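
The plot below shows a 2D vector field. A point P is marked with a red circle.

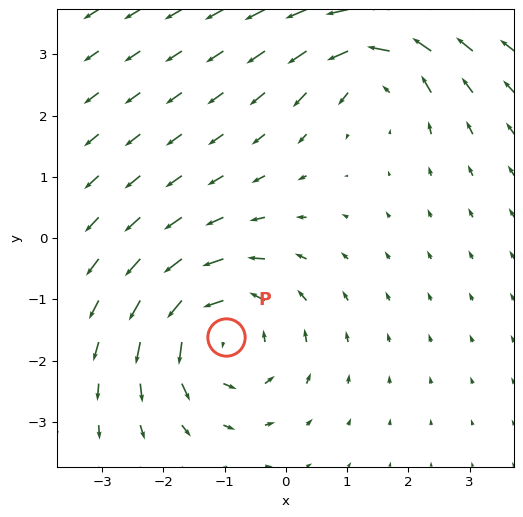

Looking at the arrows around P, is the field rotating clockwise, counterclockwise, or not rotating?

counterclockwise

Near P at (-1.0, -1.6) the arrows circulate counterclockwise. The curl (z-component) there is about +4; positive curl means counterclockwise rotation.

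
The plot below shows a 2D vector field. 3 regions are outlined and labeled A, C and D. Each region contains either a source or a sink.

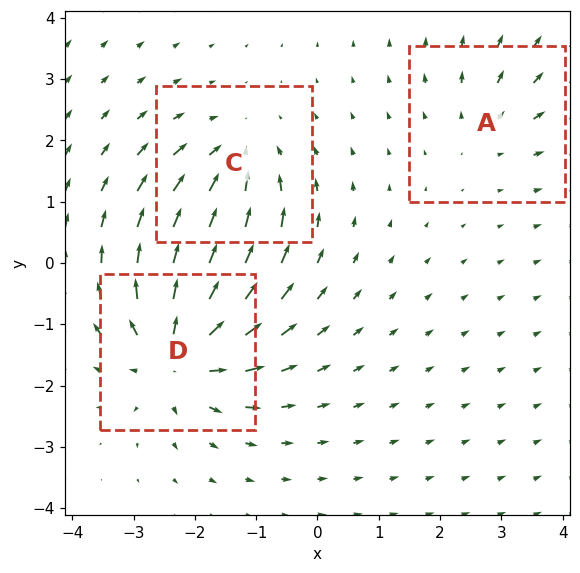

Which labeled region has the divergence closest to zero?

A

Divergence at each region's feature centre — A: about +2, C: about -4, D: about +6. Region A is closest to zero.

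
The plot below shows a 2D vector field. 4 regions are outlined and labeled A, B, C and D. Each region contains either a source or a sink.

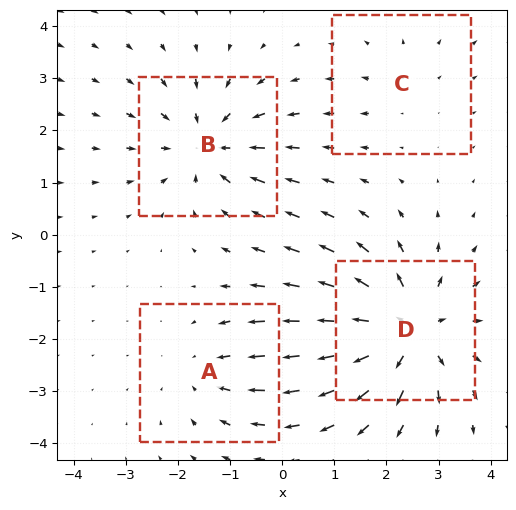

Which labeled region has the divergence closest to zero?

C

Divergence at each region's feature centre — A: about -3, B: about -5, C: about +2, D: about +6. Region C is closest to zero.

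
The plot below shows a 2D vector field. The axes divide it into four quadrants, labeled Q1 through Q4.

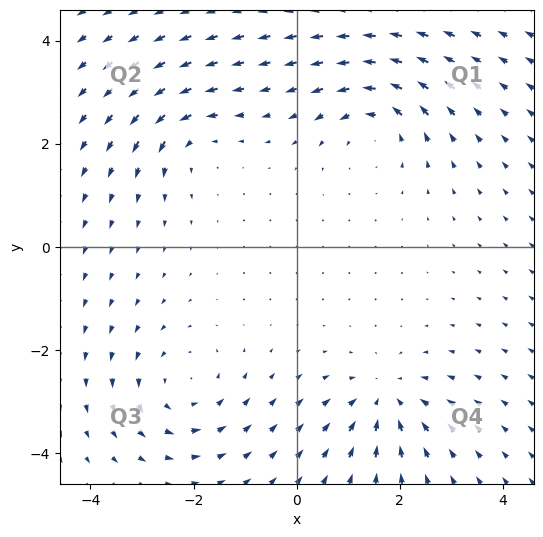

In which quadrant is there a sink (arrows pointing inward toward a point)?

The sink sits at approximately (1.7, -3.0), which lies in quadrant Q4. The divergence there is about -5, negative as expected for a sink.

Q4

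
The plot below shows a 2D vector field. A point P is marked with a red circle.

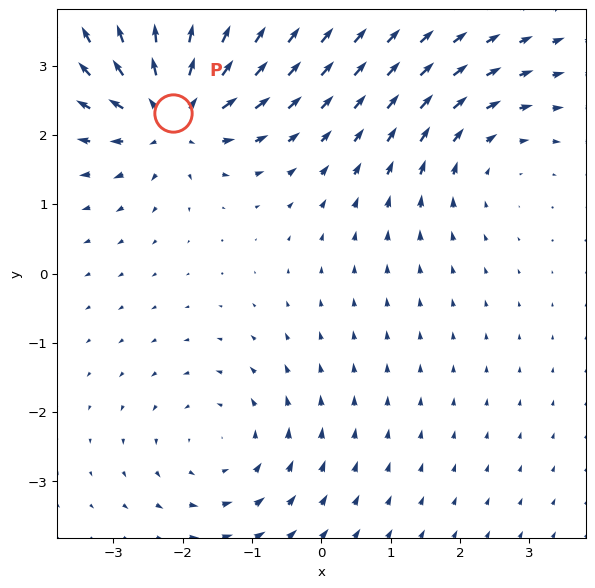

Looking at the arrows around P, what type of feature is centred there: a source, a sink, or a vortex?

source

At P (-2.1, 2.3) the arrows spread outward. Divergence about +5, curl ≈0 — positive divergence with near-zero curl is a source.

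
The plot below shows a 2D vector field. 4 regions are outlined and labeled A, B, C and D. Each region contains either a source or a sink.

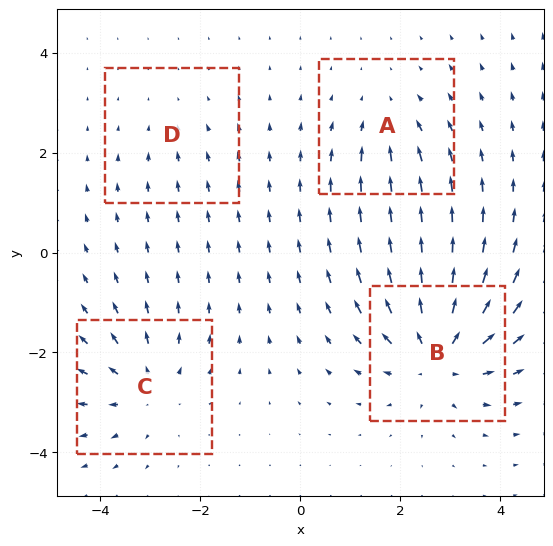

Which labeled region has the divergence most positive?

B

Divergence at each region's feature centre — A: about -3, B: about +7, C: about +5, D: about -2. Region B is most positive.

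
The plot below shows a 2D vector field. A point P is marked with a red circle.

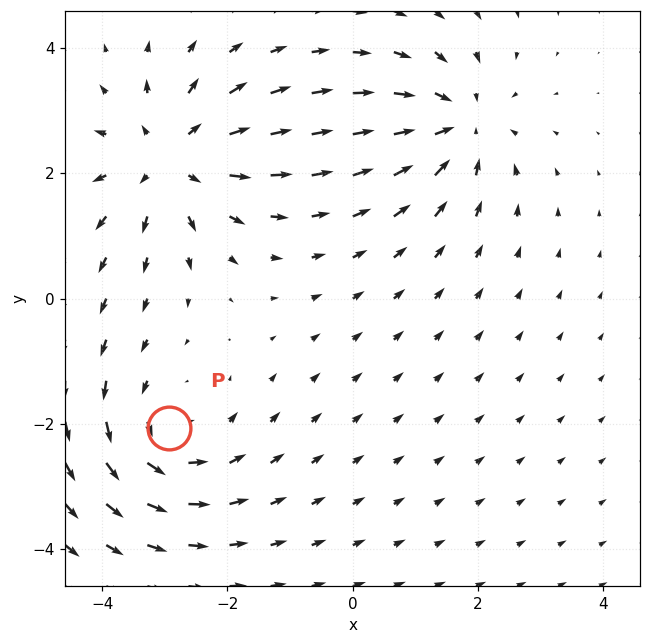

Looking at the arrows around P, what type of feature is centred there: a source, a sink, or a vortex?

vortex

At P (-2.9, -2.1) the arrows circulate counterclockwise. Divergence ≈0, curl about +3 — near-zero divergence with nonzero curl is a vortex.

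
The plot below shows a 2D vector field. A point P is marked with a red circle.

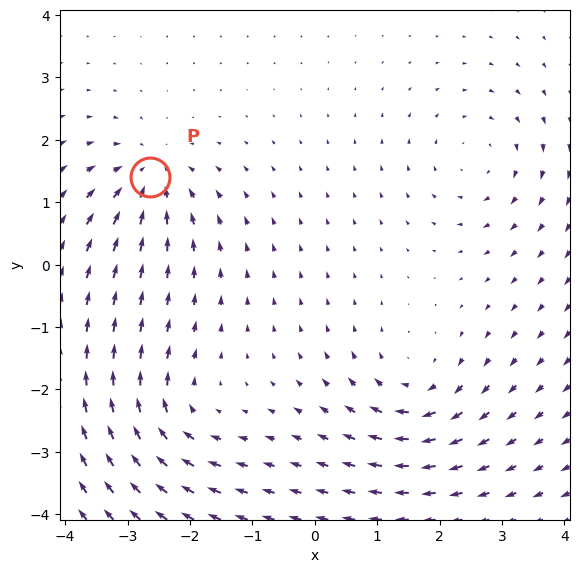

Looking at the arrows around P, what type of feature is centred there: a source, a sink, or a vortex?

sink

At P (-2.6, 1.4) the arrows converge inward. Divergence about -5, curl ≈0 — negative divergence with near-zero curl is a sink.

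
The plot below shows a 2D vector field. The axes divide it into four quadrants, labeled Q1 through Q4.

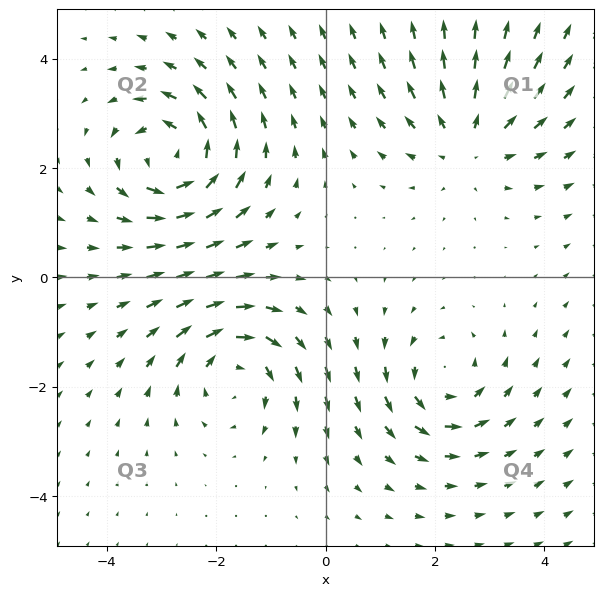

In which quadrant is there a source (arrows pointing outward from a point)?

Q1

The source sits at approximately (2.6, 2.5), which lies in quadrant Q1. The divergence there is about +4, positive as expected for a source.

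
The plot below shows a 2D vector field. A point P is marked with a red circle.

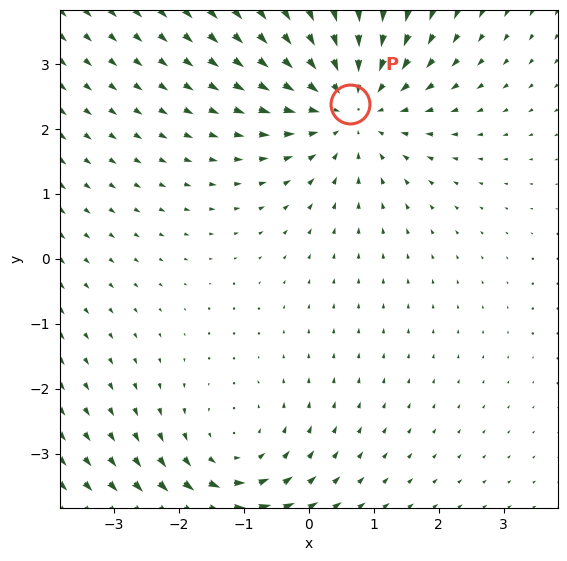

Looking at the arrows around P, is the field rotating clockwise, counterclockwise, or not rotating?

Near P at (0.6, 2.4) the arrows show no circulation. The curl there is ≈0.

not rotating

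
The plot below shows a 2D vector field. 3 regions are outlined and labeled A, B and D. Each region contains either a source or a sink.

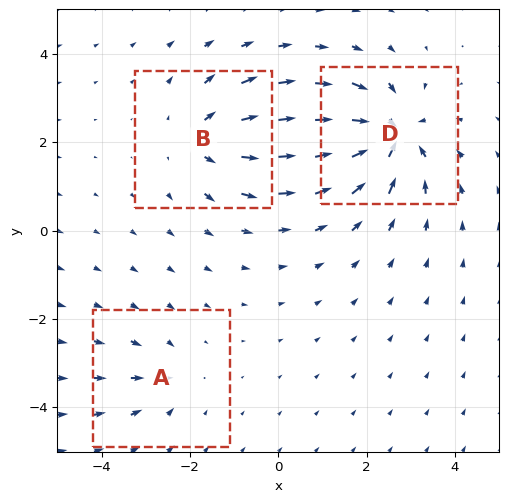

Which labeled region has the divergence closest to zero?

A

Divergence at each region's feature centre — A: about -2, B: about +4, D: about -6. Region A is closest to zero.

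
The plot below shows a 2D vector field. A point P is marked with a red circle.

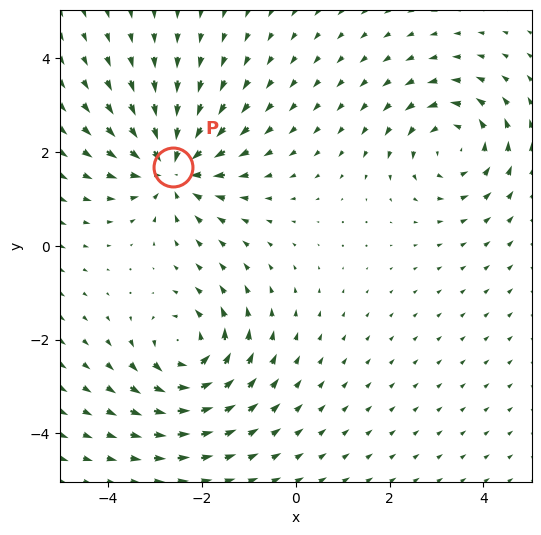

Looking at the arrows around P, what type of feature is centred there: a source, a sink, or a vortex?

sink

At P (-2.6, 1.7) the arrows converge inward. Divergence about -5, curl ≈0 — negative divergence with near-zero curl is a sink.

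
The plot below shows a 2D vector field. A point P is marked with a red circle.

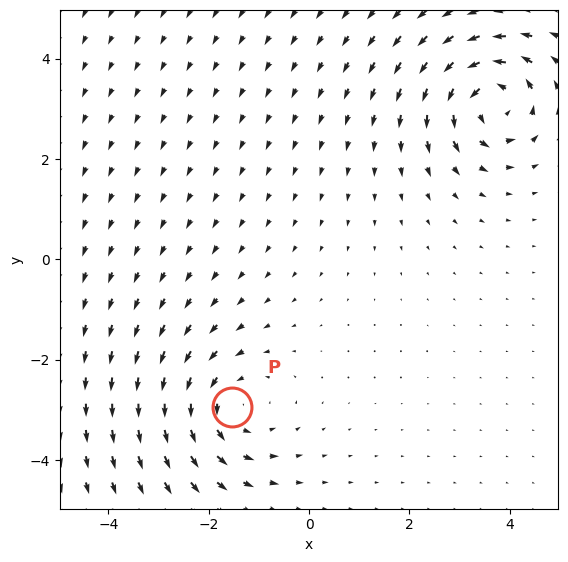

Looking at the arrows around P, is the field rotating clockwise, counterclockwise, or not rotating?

counterclockwise

Near P at (-1.5, -3.0) the arrows circulate counterclockwise. The curl (z-component) there is about +2; positive curl means counterclockwise rotation.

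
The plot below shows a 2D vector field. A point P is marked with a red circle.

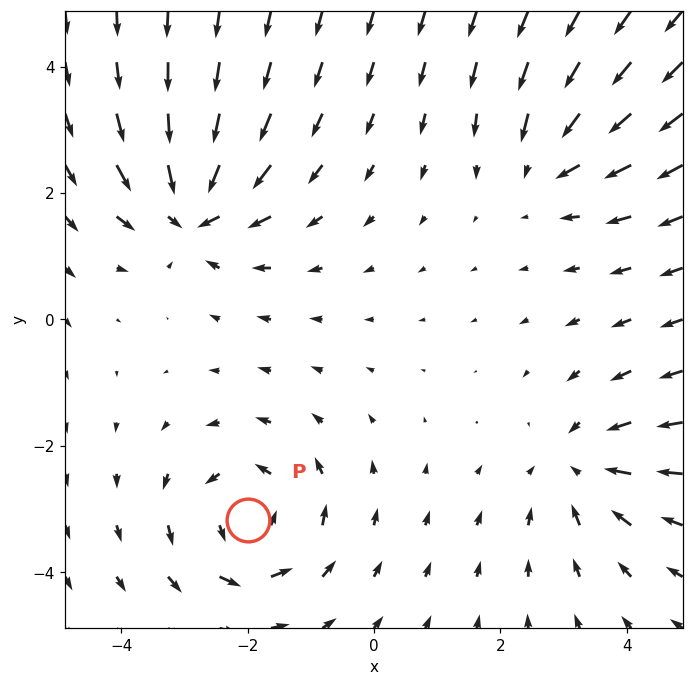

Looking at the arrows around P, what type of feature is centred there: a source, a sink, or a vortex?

vortex

At P (-2.0, -3.2) the arrows circulate counterclockwise. Divergence ≈0, curl about +4 — near-zero divergence with nonzero curl is a vortex.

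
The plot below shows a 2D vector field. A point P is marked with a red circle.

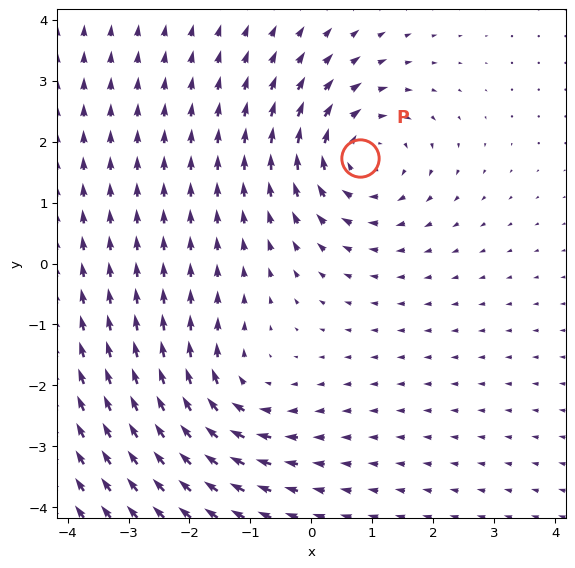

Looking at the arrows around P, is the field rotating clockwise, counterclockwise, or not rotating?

Near P at (0.8, 1.7) the arrows circulate clockwise. The curl (z-component) there is about -4; negative curl means clockwise rotation.

clockwise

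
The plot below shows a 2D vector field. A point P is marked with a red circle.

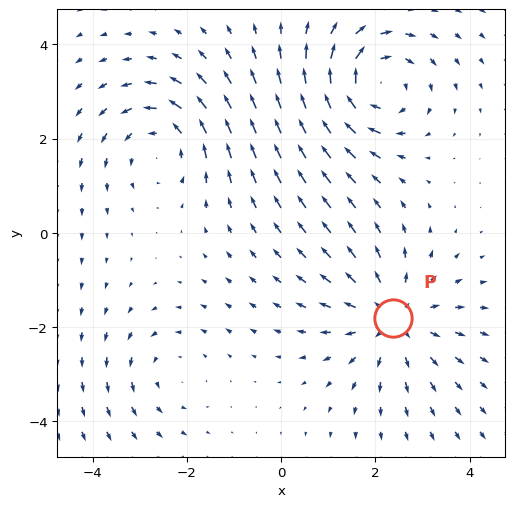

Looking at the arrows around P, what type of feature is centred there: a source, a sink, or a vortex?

At P (2.4, -1.8) the arrows spread outward. Divergence about +4, curl ≈0 — positive divergence with near-zero curl is a source.

source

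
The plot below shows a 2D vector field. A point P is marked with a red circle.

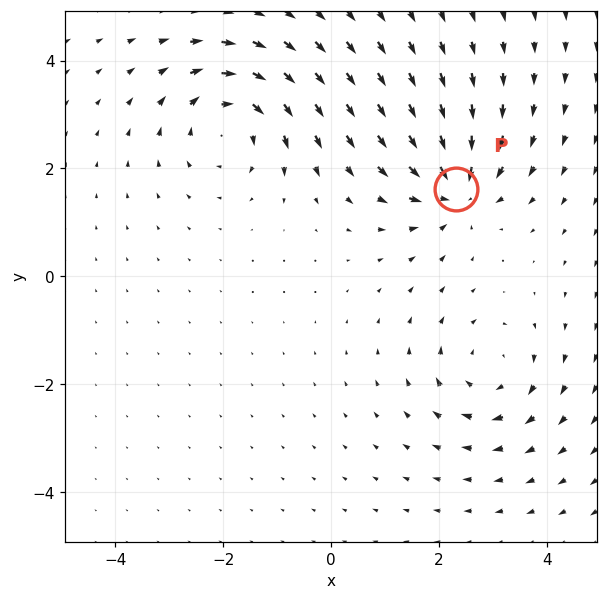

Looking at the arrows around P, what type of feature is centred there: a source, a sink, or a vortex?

At P (2.3, 1.6) the arrows converge inward. Divergence about -5, curl ≈0 — negative divergence with near-zero curl is a sink.

sink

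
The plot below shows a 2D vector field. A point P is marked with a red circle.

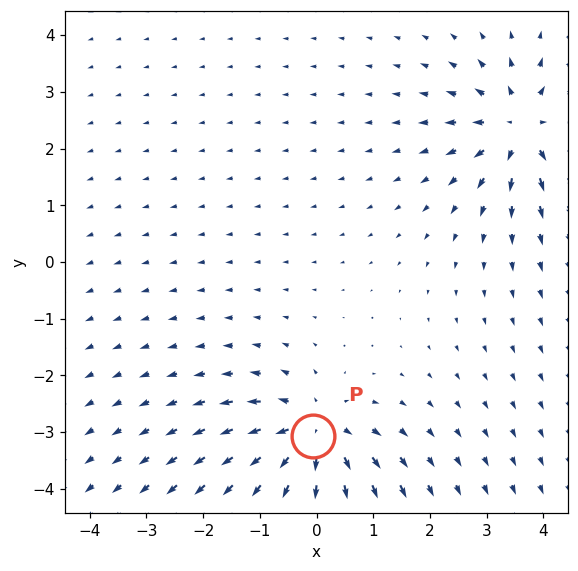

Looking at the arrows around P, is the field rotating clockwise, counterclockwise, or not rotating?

Near P at (-0.1, -3.1) the arrows show no circulation. The curl there is ≈0.

not rotating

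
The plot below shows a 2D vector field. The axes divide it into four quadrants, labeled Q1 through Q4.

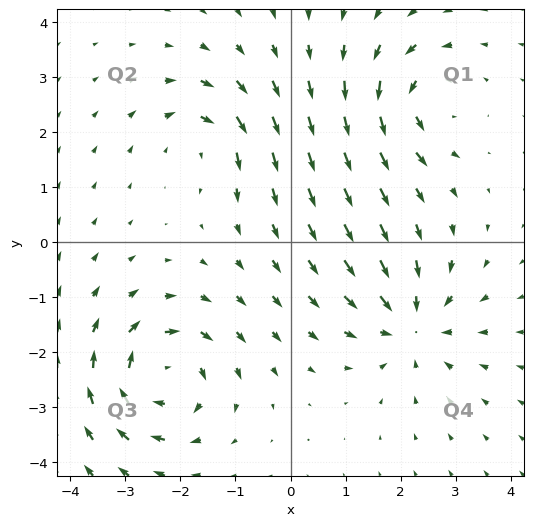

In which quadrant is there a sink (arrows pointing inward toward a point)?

Q4

The sink sits at approximately (2.2, -1.5), which lies in quadrant Q4. The divergence there is about -4, negative as expected for a sink.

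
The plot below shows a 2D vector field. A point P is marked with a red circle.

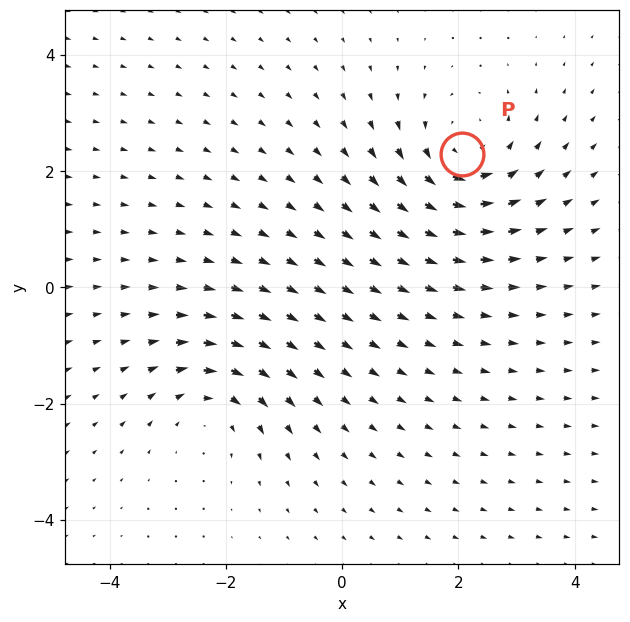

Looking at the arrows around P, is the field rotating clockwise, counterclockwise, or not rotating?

Near P at (2.1, 2.3) the arrows circulate counterclockwise. The curl (z-component) there is about +4; positive curl means counterclockwise rotation.

counterclockwise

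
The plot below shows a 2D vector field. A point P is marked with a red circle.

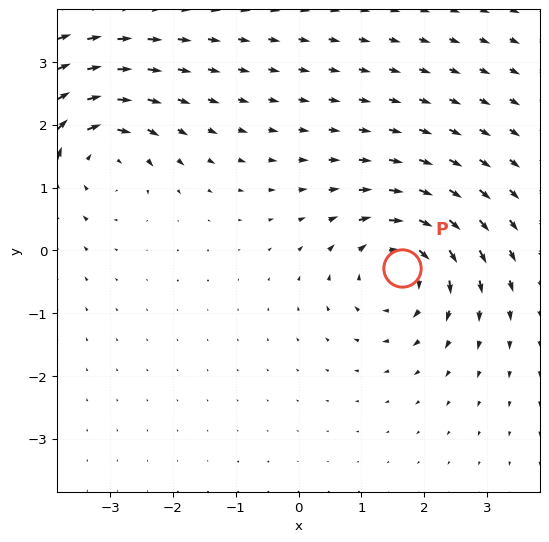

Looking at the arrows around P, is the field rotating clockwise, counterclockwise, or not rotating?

clockwise

Near P at (1.6, -0.3) the arrows circulate clockwise. The curl (z-component) there is about -4; negative curl means clockwise rotation.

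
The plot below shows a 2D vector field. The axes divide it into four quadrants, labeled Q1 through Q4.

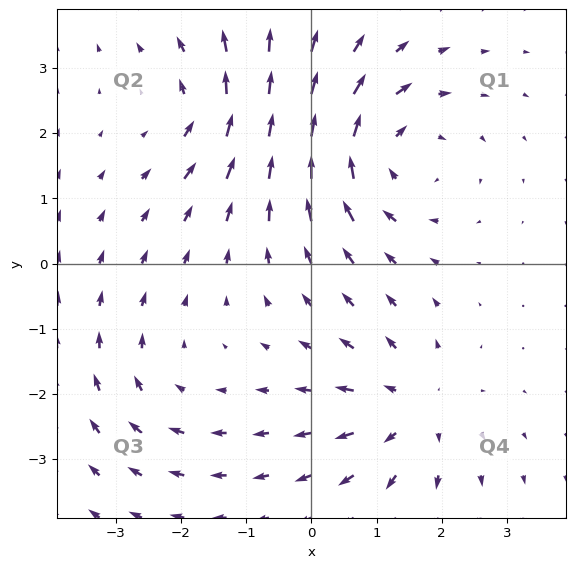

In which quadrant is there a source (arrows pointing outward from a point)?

Q4

The source sits at approximately (1.5, -2.2), which lies in quadrant Q4. The divergence there is about +4, positive as expected for a source.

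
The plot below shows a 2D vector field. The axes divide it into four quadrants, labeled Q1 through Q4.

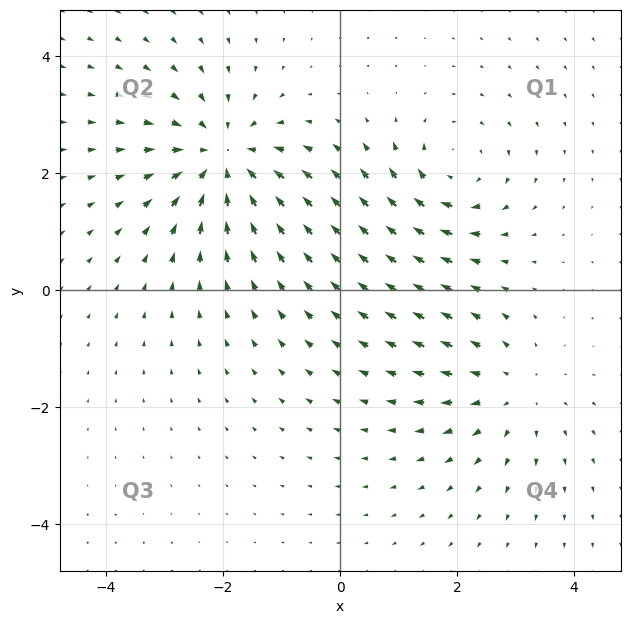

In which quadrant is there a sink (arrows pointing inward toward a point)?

Q2

The sink sits at approximately (-2.0, 2.2), which lies in quadrant Q2. The divergence there is about -4, negative as expected for a sink.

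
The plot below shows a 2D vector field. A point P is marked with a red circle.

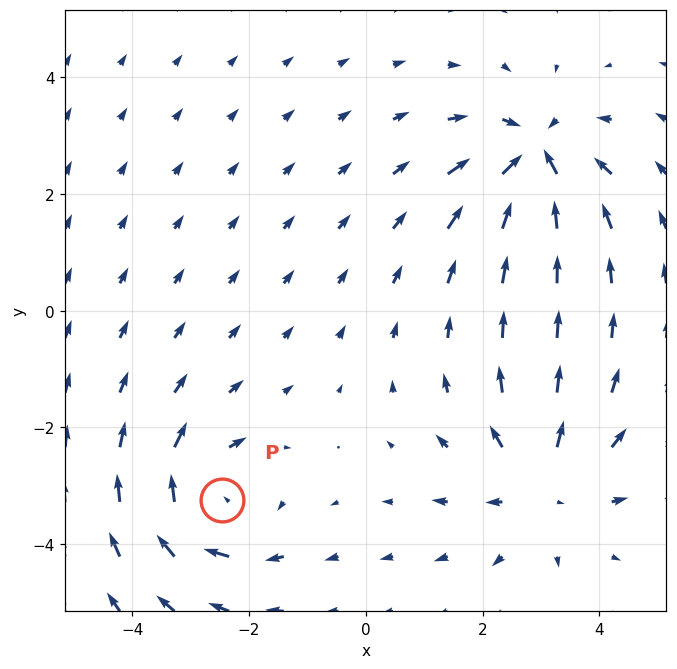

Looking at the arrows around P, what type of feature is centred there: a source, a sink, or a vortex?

At P (-2.5, -3.2) the arrows circulate clockwise. Divergence ≈0, curl about -4 — near-zero divergence with nonzero curl is a vortex.

vortex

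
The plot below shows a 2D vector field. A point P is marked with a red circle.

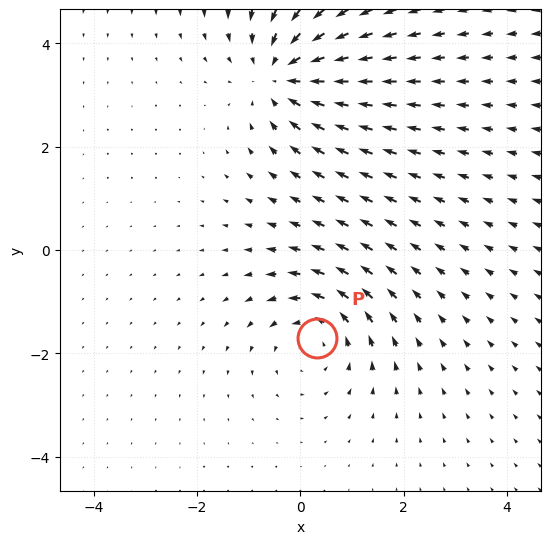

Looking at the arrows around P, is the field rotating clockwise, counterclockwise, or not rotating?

counterclockwise

Near P at (0.3, -1.7) the arrows circulate counterclockwise. The curl (z-component) there is about +4; positive curl means counterclockwise rotation.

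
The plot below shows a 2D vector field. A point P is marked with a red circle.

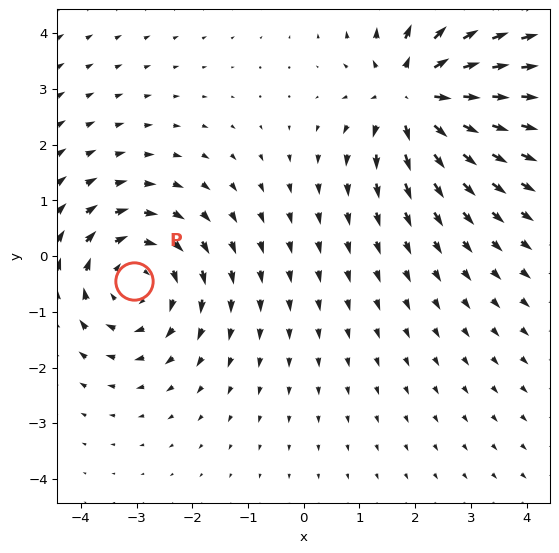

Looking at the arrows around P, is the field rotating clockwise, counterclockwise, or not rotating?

clockwise

Near P at (-3.0, -0.4) the arrows circulate clockwise. The curl (z-component) there is about -4; negative curl means clockwise rotation.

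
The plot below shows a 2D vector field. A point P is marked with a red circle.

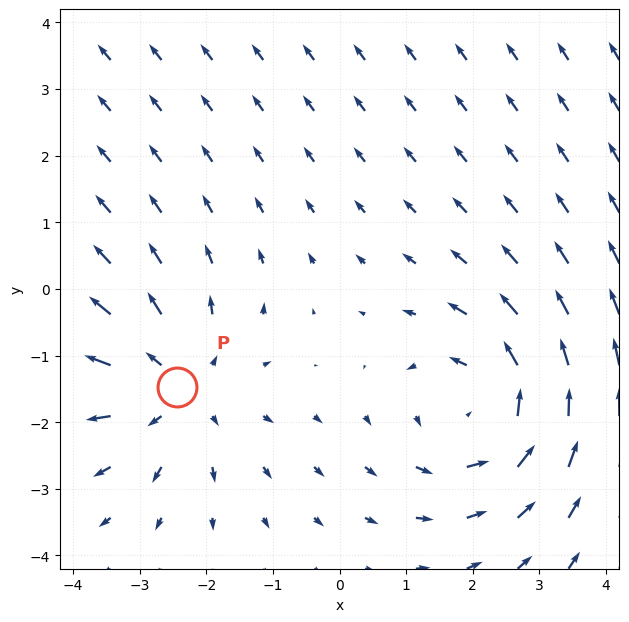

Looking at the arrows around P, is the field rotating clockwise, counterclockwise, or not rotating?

Near P at (-2.4, -1.5) the arrows show no circulation. The curl there is ≈0.

not rotating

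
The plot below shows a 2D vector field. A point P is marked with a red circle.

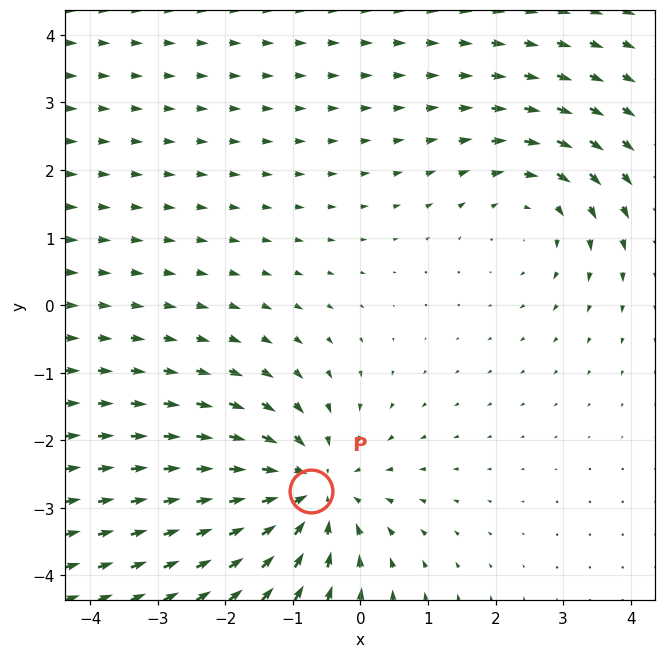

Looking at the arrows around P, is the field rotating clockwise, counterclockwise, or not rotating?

not rotating

Near P at (-0.7, -2.8) the arrows show no circulation. The curl there is ≈0.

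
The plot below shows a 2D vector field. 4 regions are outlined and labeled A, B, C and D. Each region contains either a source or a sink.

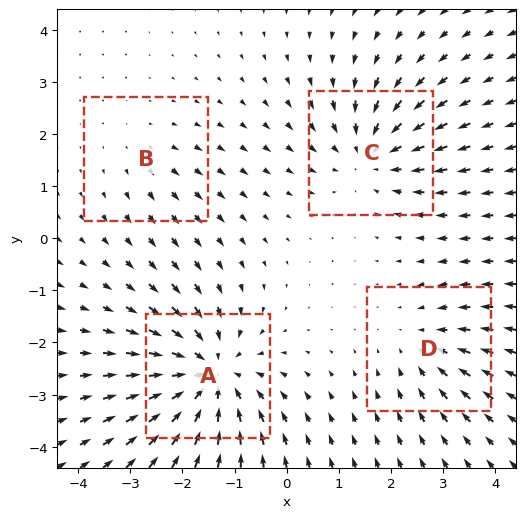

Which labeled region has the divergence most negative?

Divergence at each region's feature centre — A: about -7, B: about +2, C: about -5, D: about -3. Region A is most negative.

A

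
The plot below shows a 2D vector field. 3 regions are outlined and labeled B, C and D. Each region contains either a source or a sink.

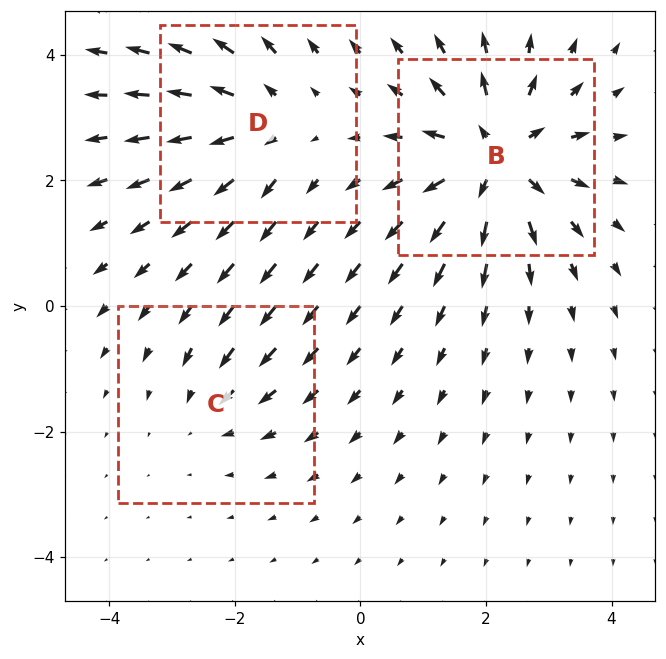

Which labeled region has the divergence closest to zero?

Divergence at each region's feature centre — B: about +5, C: about -2, D: about +3. Region C is closest to zero.

C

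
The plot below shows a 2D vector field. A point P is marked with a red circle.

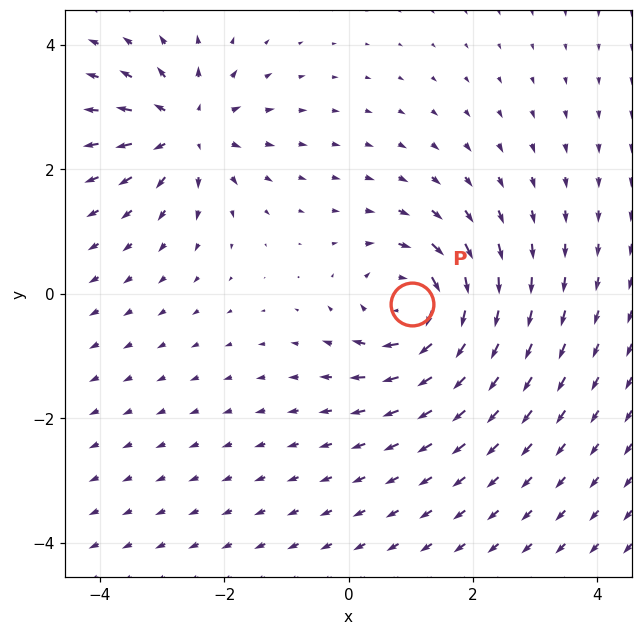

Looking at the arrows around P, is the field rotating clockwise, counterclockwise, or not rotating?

Near P at (1.0, -0.2) the arrows circulate clockwise. The curl (z-component) there is about -4; negative curl means clockwise rotation.

clockwise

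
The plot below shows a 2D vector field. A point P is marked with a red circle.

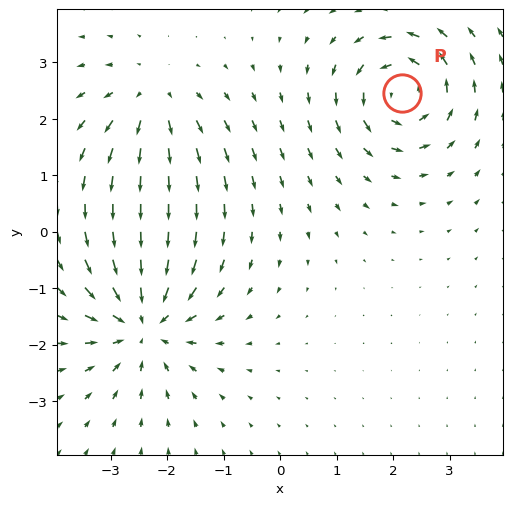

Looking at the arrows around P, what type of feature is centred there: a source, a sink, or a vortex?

vortex

At P (2.2, 2.5) the arrows circulate counterclockwise. Divergence ≈0, curl about +5 — near-zero divergence with nonzero curl is a vortex.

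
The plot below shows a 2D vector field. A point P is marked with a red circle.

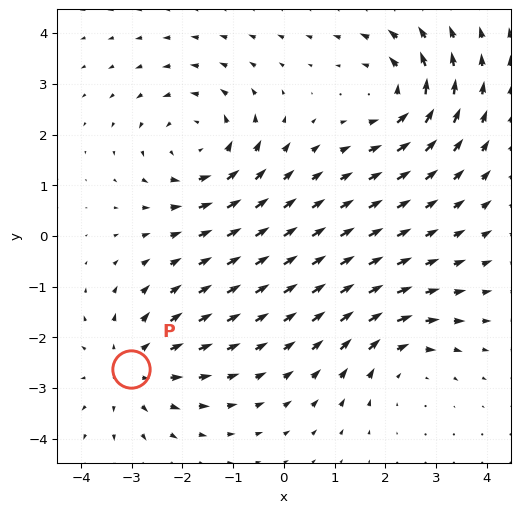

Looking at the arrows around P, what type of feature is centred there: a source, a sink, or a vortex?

source

At P (-3.0, -2.6) the arrows spread outward. Divergence about +4, curl ≈0 — positive divergence with near-zero curl is a source.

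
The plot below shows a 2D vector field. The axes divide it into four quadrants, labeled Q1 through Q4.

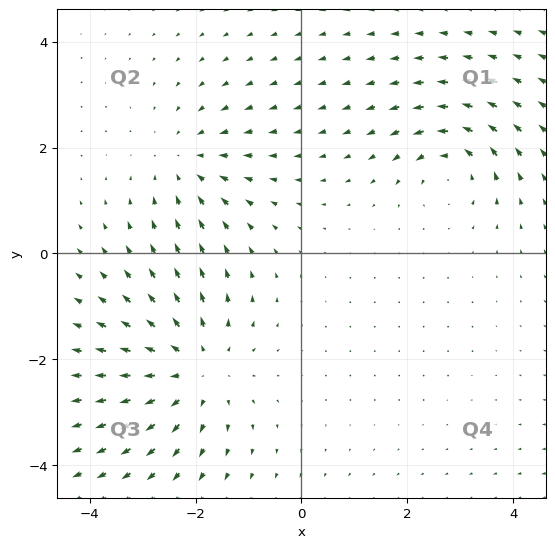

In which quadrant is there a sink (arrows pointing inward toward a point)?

The sink sits at approximately (-2.2, 1.7), which lies in quadrant Q2. The divergence there is about -2, negative as expected for a sink.

Q2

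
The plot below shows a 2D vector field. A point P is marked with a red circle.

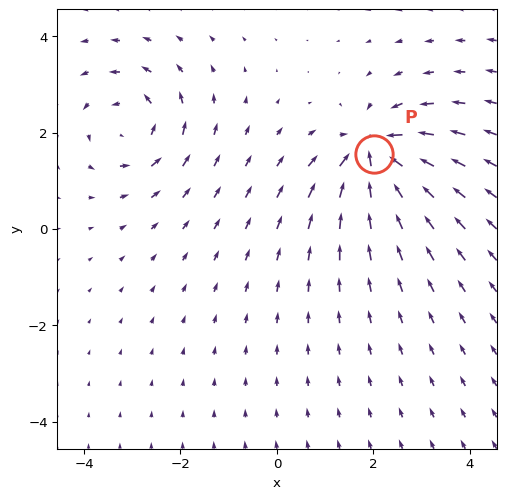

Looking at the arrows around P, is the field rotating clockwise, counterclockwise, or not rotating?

not rotating

Near P at (2.0, 1.6) the arrows show no circulation. The curl there is ≈0.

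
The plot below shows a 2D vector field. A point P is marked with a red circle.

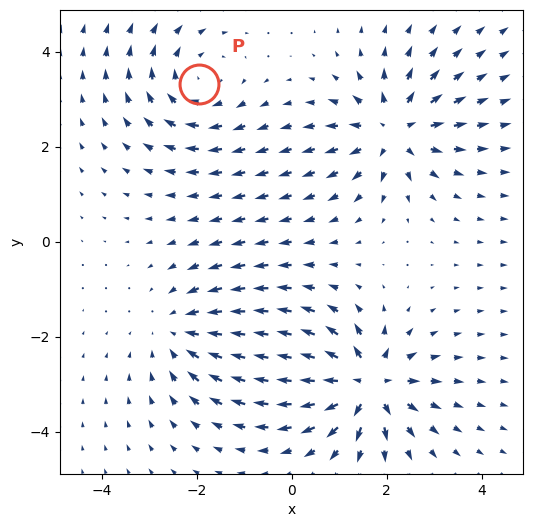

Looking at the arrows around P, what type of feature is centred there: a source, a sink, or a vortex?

At P (-2.0, 3.3) the arrows circulate clockwise. Divergence ≈0, curl about -3 — near-zero divergence with nonzero curl is a vortex.

vortex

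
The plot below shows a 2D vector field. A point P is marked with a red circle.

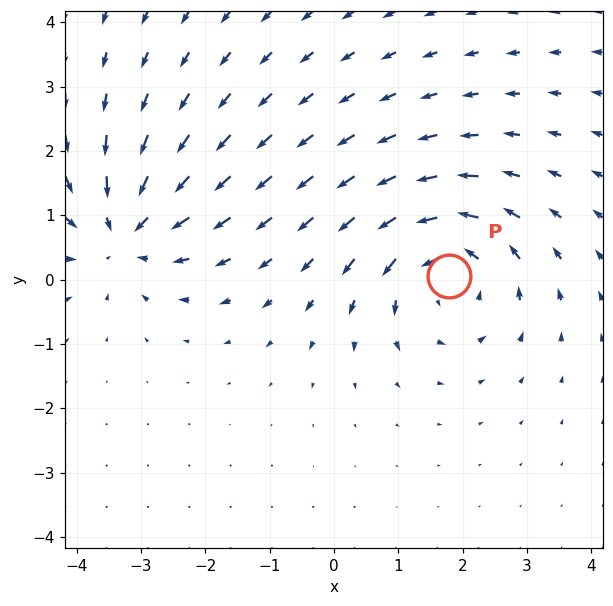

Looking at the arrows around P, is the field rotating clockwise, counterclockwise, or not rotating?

counterclockwise

Near P at (1.8, 0.1) the arrows circulate counterclockwise. The curl (z-component) there is about +5; positive curl means counterclockwise rotation.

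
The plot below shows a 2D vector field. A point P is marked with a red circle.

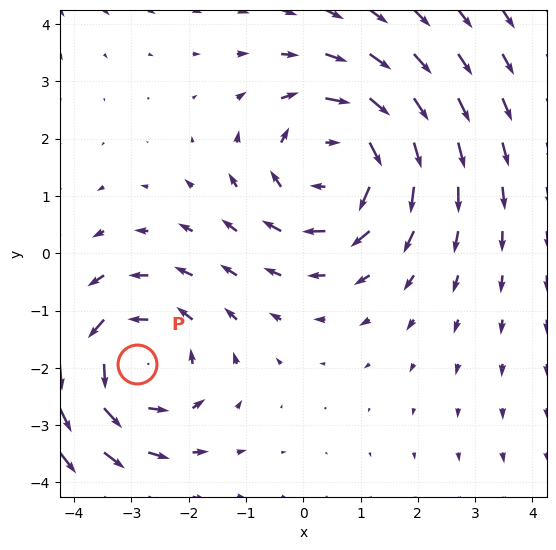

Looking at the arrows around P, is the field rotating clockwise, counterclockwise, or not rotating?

Near P at (-2.9, -1.9) the arrows circulate counterclockwise. The curl (z-component) there is about +3; positive curl means counterclockwise rotation.

counterclockwise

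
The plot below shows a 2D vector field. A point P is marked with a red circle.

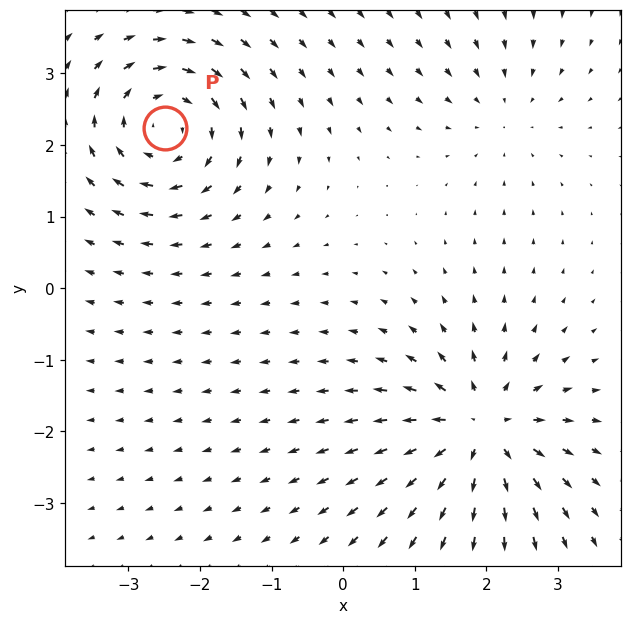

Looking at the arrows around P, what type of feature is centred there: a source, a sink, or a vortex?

At P (-2.5, 2.2) the arrows circulate clockwise. Divergence ≈0, curl about -5 — near-zero divergence with nonzero curl is a vortex.

vortex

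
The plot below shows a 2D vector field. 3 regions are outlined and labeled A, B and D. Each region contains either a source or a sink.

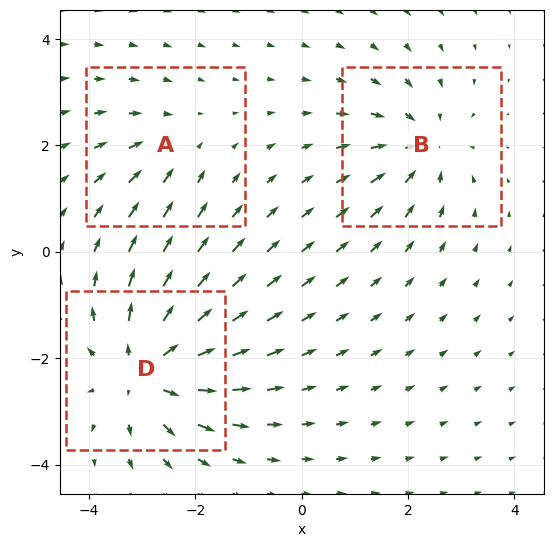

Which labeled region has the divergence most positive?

Divergence at each region's feature centre — A: about -2, B: about -3, D: about +5. Region D is most positive.

D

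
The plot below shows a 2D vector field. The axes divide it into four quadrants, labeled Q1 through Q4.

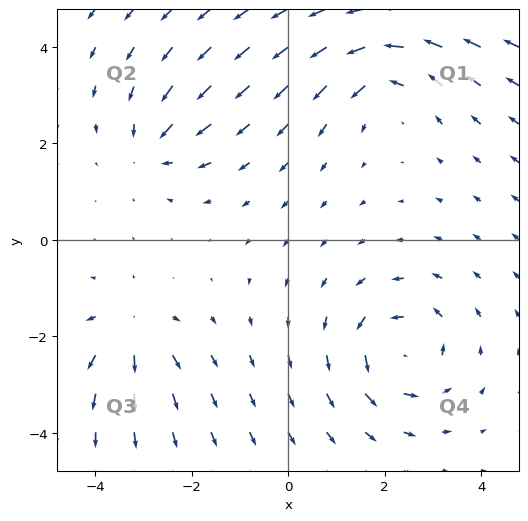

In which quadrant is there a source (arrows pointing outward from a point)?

The source sits at approximately (-3.2, -1.9), which lies in quadrant Q3. The divergence there is about +3, positive as expected for a source.

Q3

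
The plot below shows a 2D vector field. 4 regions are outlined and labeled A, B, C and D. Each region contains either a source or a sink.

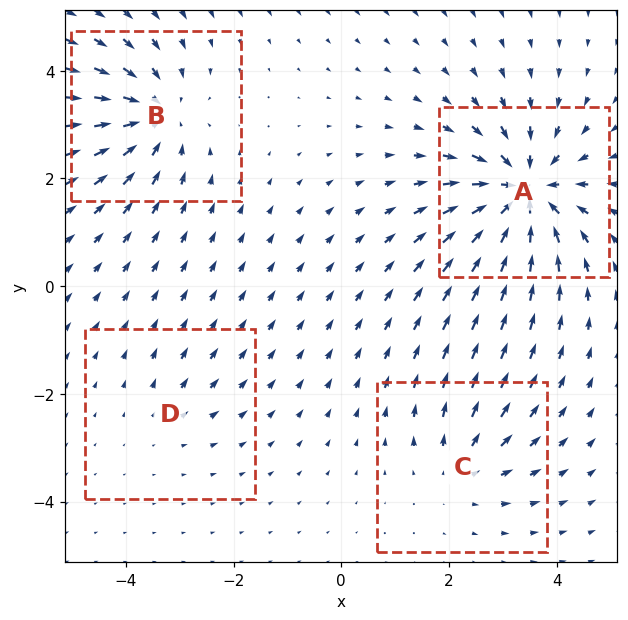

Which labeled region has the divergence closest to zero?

Divergence at each region's feature centre — A: about -8, B: about -5, C: about +3, D: about +2. Region D is closest to zero.

D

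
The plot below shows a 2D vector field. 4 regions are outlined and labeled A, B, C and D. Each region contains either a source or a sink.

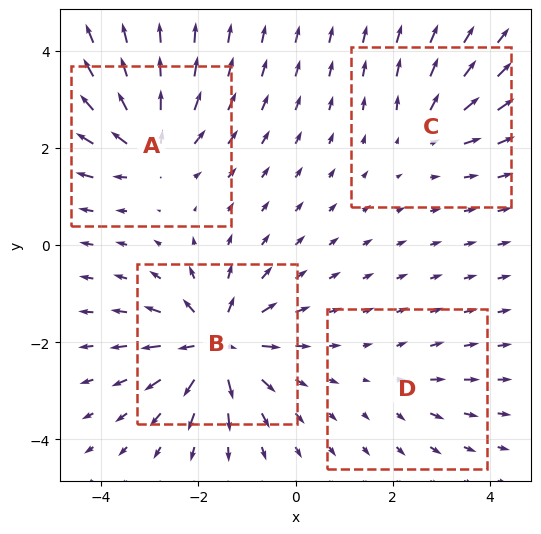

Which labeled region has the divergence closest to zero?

Divergence at each region's feature centre — A: about +6, B: about +8, C: about +4, D: about +2. Region D is closest to zero.

D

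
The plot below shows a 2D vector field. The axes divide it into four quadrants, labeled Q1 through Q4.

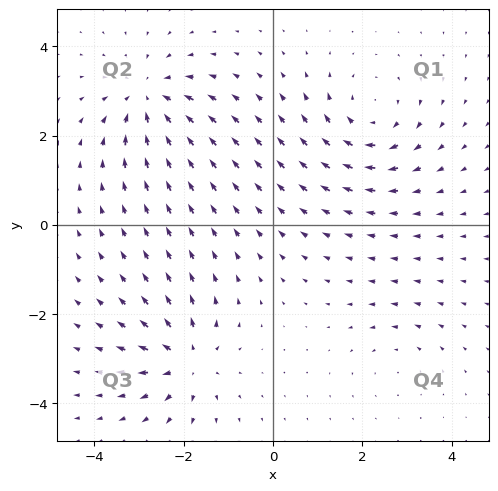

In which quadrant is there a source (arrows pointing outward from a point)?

The source sits at approximately (-1.9, -3.0), which lies in quadrant Q3. The divergence there is about +6, positive as expected for a source.

Q3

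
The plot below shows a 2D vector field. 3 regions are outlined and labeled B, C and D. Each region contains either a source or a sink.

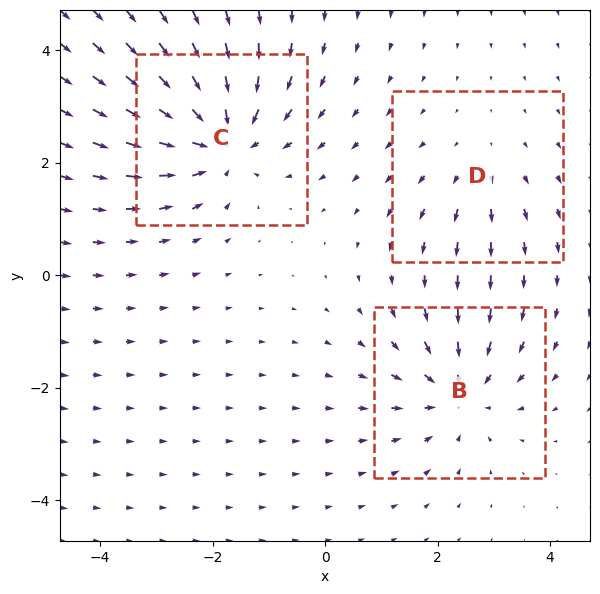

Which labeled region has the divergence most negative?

C

Divergence at each region's feature centre — B: about -4, C: about -5, D: about +2. Region C is most negative.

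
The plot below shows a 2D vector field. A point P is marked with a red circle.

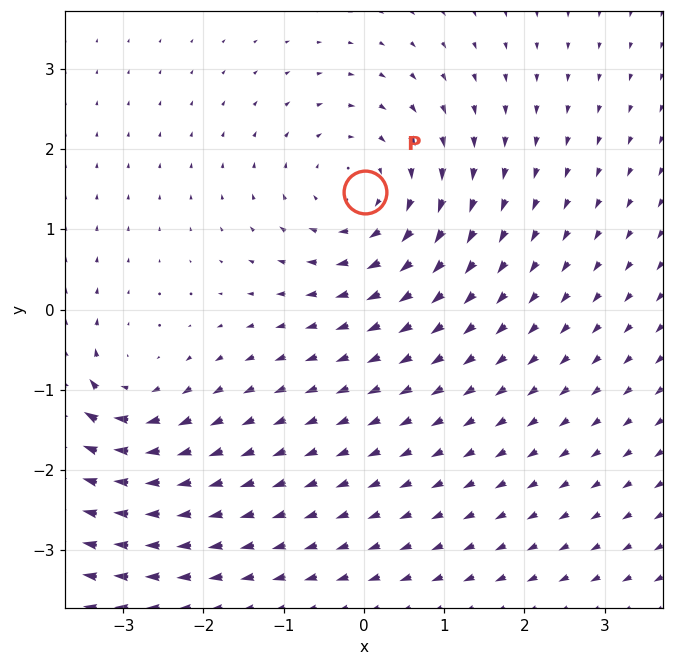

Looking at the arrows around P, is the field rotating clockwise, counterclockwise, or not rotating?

clockwise

Near P at (0.0, 1.5) the arrows circulate clockwise. The curl (z-component) there is about -4; negative curl means clockwise rotation.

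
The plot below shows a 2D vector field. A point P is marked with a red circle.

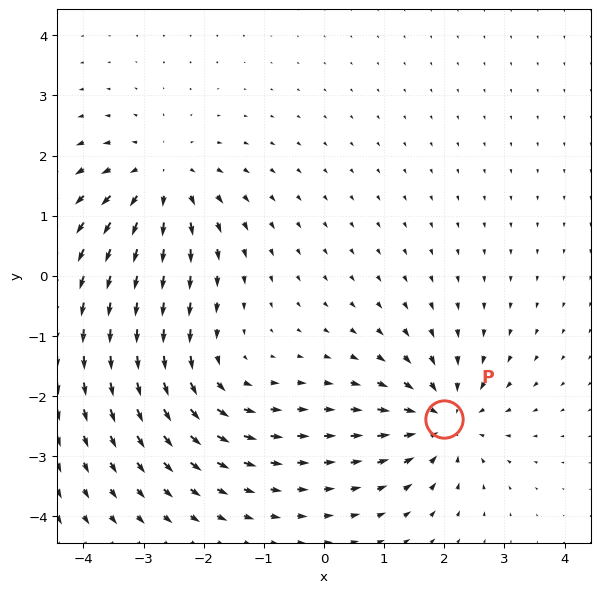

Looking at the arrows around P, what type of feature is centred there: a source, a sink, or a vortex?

At P (2.0, -2.4) the arrows converge inward. Divergence about -6, curl ≈0 — negative divergence with near-zero curl is a sink.

sink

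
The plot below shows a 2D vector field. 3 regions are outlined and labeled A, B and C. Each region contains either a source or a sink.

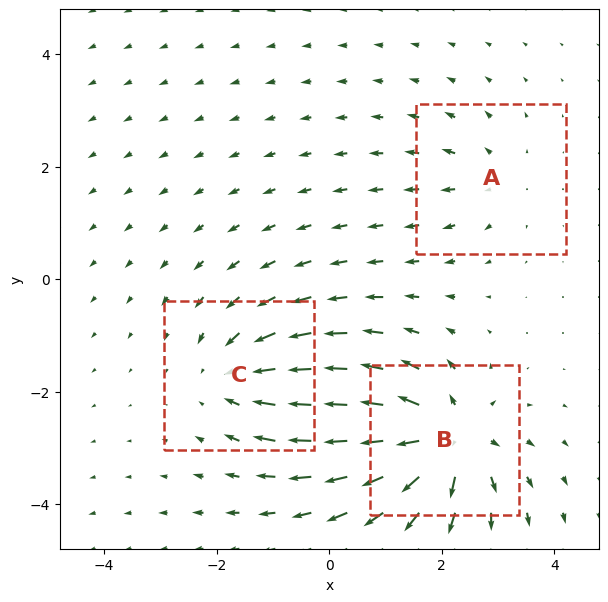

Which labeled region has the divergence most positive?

Divergence at each region's feature centre — A: about +2, B: about +5, C: about -3. Region B is most positive.

B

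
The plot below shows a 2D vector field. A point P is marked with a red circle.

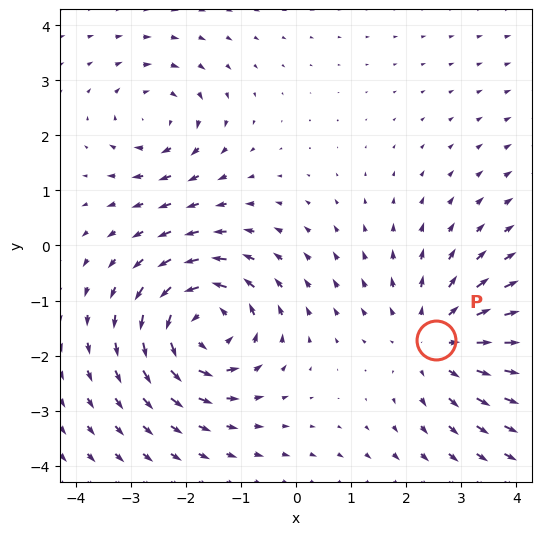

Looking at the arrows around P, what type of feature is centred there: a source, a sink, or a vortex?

At P (2.5, -1.7) the arrows spread outward. Divergence about +3, curl ≈0 — positive divergence with near-zero curl is a source.

source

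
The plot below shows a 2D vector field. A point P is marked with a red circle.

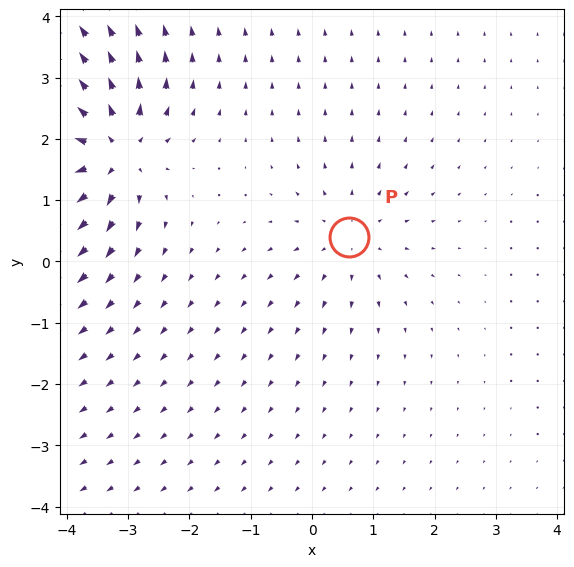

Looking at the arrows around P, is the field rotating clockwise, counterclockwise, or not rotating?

not rotating

Near P at (0.6, 0.4) the arrows show no circulation. The curl there is ≈0.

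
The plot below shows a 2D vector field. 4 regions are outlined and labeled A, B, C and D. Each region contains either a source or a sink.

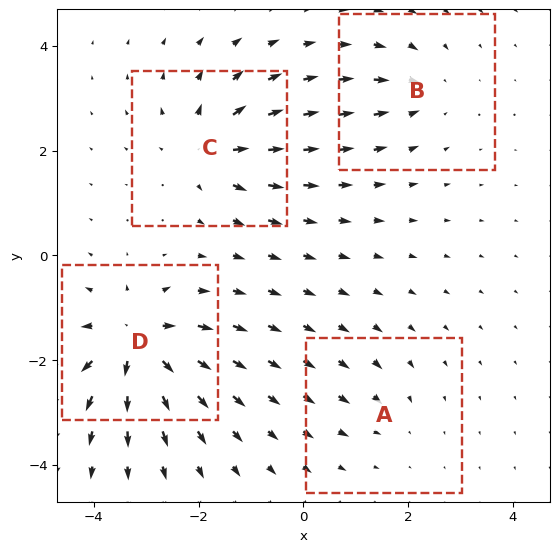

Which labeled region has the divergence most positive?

Divergence at each region's feature centre — A: about -2, B: about -4, C: about +6, D: about +8. Region D is most positive.

D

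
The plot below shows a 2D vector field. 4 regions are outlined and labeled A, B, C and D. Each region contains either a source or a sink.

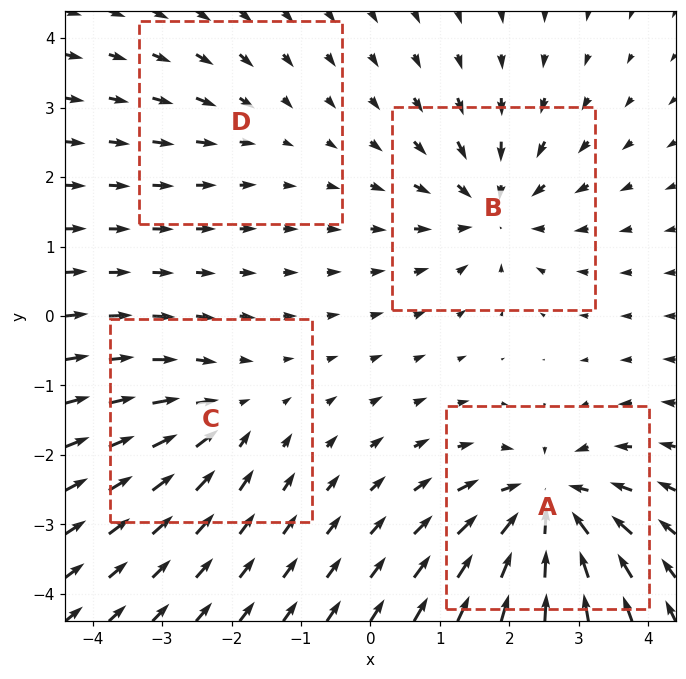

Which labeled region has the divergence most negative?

A

Divergence at each region's feature centre — A: about -7, B: about -5, C: about -4, D: about -2. Region A is most negative.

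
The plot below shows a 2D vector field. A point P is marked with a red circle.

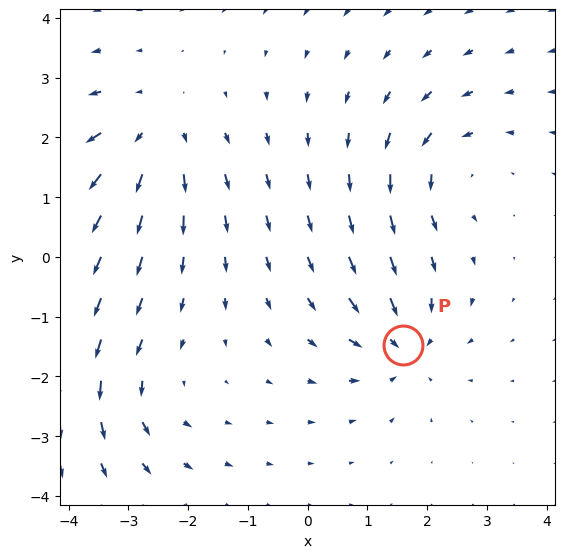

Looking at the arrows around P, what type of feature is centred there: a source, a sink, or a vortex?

sink

At P (1.6, -1.5) the arrows converge inward. Divergence about -4, curl ≈0 — negative divergence with near-zero curl is a sink.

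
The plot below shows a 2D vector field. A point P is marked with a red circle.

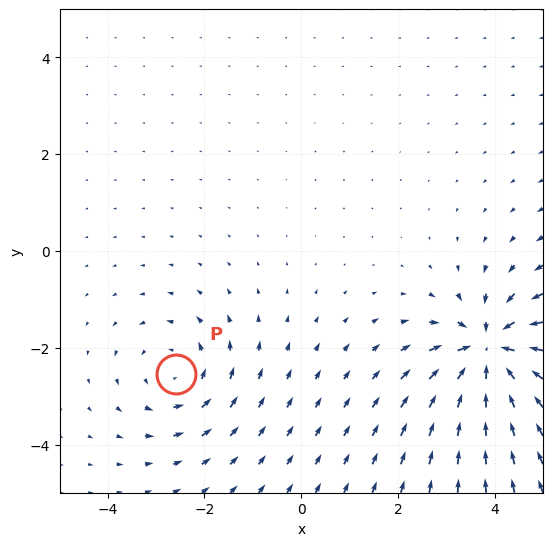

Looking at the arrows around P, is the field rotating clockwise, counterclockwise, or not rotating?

counterclockwise

Near P at (-2.6, -2.5) the arrows circulate counterclockwise. The curl (z-component) there is about +3; positive curl means counterclockwise rotation.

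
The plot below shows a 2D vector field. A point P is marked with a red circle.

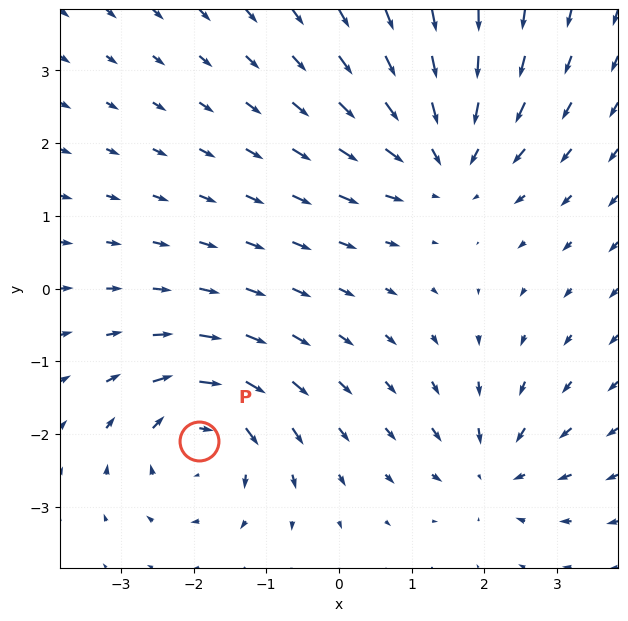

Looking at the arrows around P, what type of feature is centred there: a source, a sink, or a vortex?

vortex

At P (-1.9, -2.1) the arrows circulate clockwise. Divergence ≈0, curl about -5 — near-zero divergence with nonzero curl is a vortex.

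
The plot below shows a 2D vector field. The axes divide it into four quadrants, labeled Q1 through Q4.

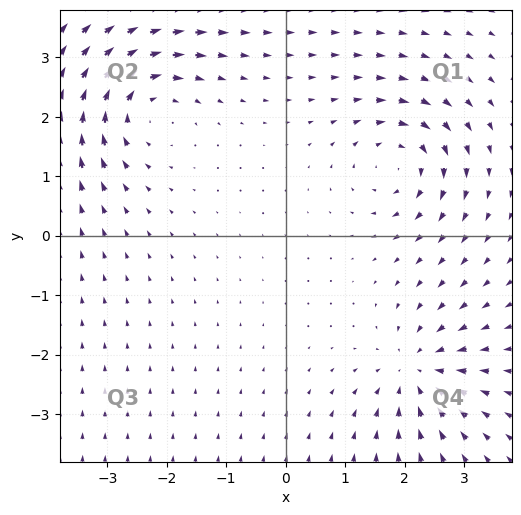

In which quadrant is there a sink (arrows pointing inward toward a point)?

Q4

The sink sits at approximately (2.2, -2.3), which lies in quadrant Q4. The divergence there is about -4, negative as expected for a sink.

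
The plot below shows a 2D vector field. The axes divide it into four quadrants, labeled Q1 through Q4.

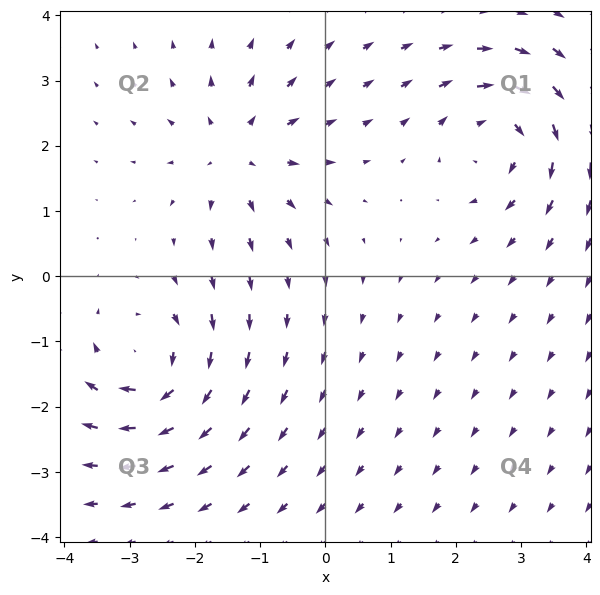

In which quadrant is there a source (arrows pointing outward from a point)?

The source sits at approximately (-1.3, 1.9), which lies in quadrant Q2. The divergence there is about +3, positive as expected for a source.

Q2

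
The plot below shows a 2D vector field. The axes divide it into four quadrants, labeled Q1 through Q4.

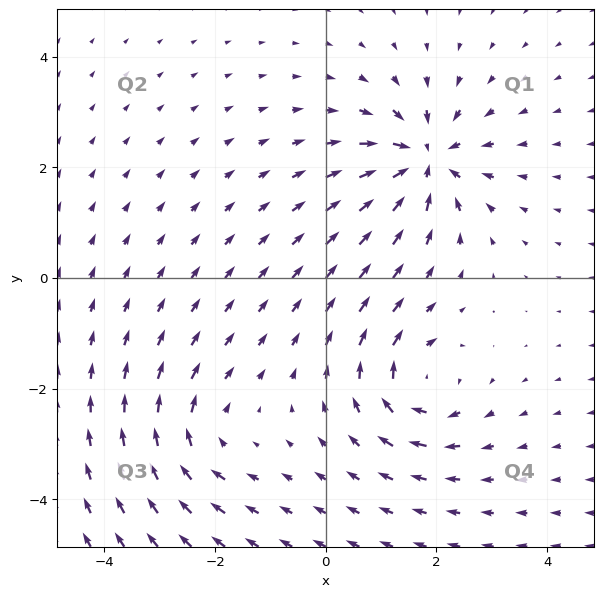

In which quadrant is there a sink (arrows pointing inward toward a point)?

The sink sits at approximately (1.8, 2.1), which lies in quadrant Q1. The divergence there is about -6, negative as expected for a sink.

Q1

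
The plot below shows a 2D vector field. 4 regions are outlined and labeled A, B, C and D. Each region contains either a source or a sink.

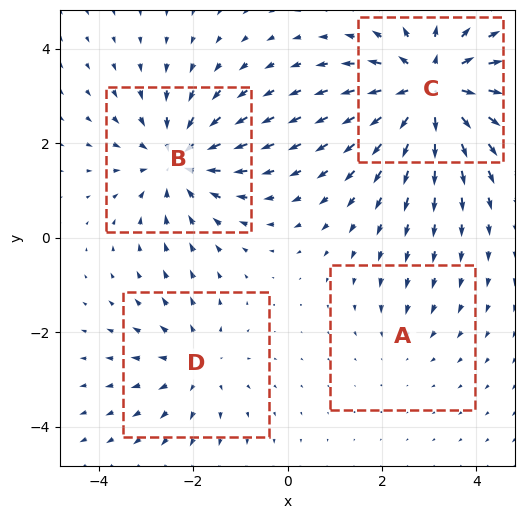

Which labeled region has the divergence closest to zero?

A

Divergence at each region's feature centre — A: about -2, B: about -5, C: about +6, D: about +3. Region A is closest to zero.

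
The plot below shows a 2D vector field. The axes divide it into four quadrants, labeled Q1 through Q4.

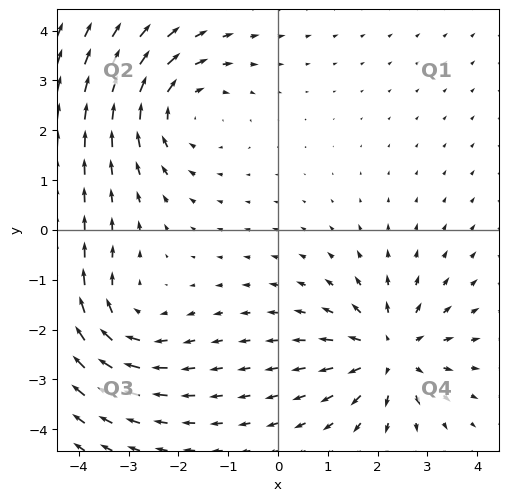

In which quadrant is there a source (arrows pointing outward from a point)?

The source sits at approximately (2.2, -2.5), which lies in quadrant Q4. The divergence there is about +4, positive as expected for a source.

Q4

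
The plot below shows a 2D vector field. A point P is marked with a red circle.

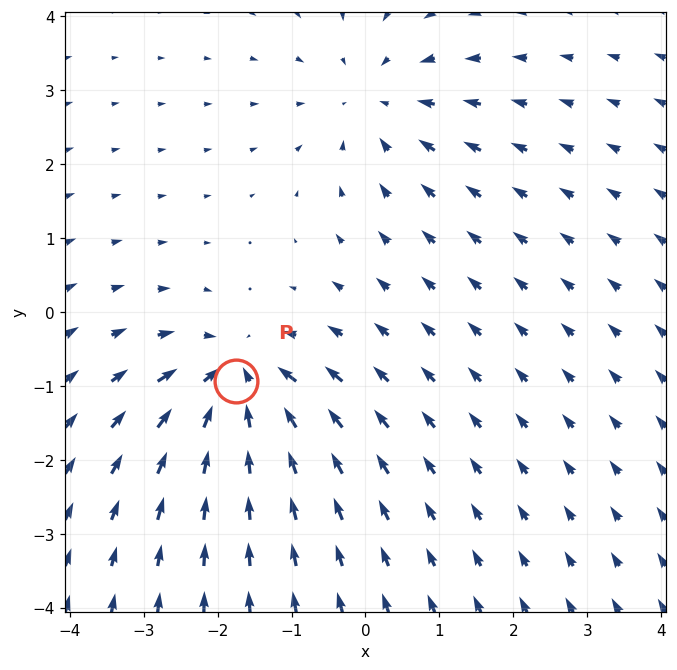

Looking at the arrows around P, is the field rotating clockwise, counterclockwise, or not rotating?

Near P at (-1.7, -0.9) the arrows show no circulation. The curl there is ≈0.

not rotating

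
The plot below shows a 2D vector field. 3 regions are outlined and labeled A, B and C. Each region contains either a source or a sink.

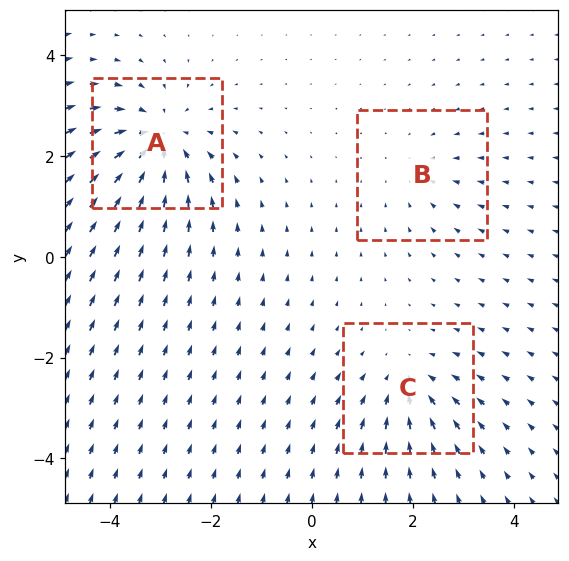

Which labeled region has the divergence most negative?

A

Divergence at each region's feature centre — A: about -5, B: about -2, C: about -3. Region A is most negative.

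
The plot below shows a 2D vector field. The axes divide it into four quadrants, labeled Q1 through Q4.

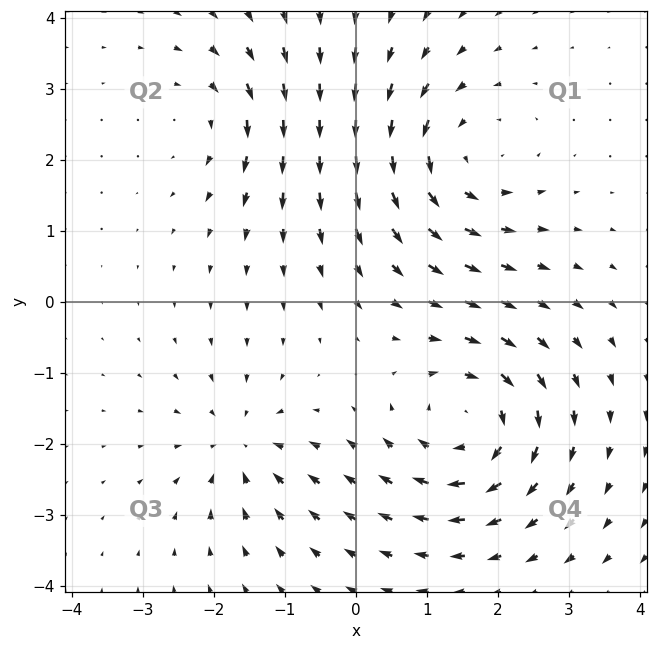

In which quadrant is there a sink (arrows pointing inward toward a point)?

The sink sits at approximately (-1.6, -2.0), which lies in quadrant Q3. The divergence there is about -4, negative as expected for a sink.

Q3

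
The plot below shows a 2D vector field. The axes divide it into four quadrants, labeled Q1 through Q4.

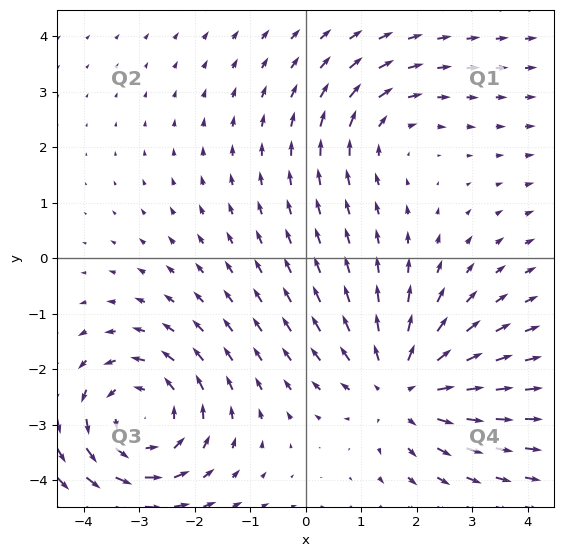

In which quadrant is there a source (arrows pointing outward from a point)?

The source sits at approximately (1.7, -2.3), which lies in quadrant Q4. The divergence there is about +4, positive as expected for a source.

Q4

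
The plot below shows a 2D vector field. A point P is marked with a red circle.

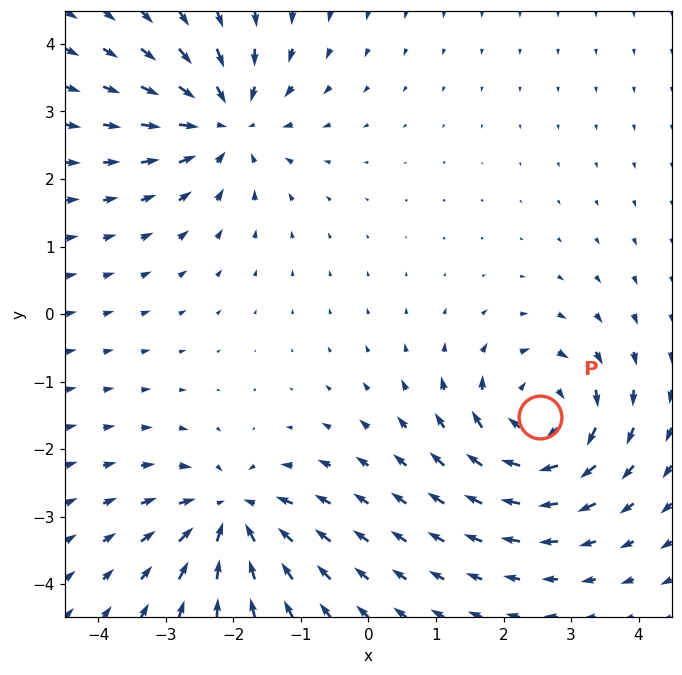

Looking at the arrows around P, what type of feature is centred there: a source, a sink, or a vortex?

At P (2.5, -1.5) the arrows circulate clockwise. Divergence ≈0, curl about -6 — near-zero divergence with nonzero curl is a vortex.

vortex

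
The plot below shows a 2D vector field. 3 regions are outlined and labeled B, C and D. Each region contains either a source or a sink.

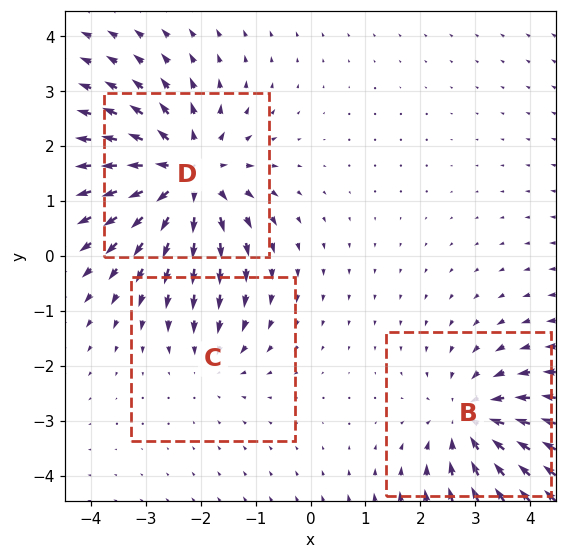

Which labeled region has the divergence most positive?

D

Divergence at each region's feature centre — B: about -3, C: about -2, D: about +5. Region D is most positive.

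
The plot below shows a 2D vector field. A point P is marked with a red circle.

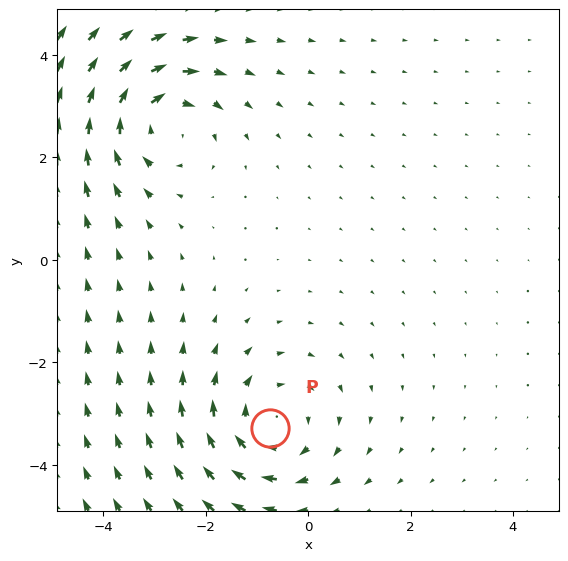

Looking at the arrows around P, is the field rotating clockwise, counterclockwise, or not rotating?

clockwise

Near P at (-0.7, -3.3) the arrows circulate clockwise. The curl (z-component) there is about -2; negative curl means clockwise rotation.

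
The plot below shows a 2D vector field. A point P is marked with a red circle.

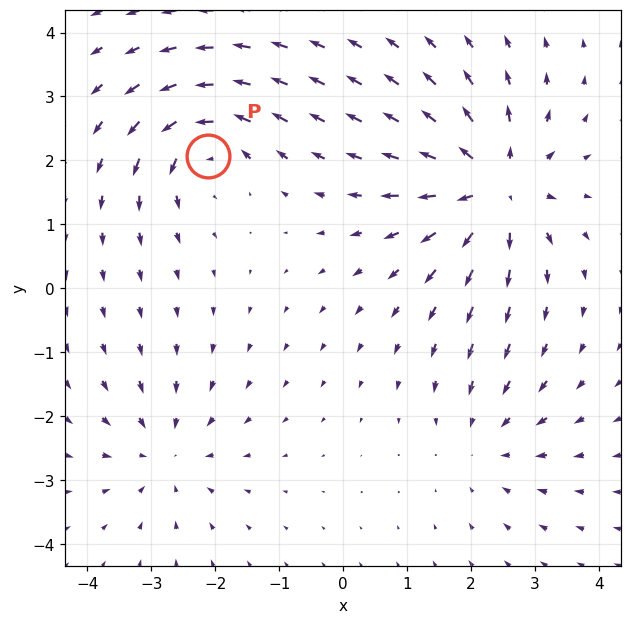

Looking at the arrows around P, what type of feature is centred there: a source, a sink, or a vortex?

At P (-2.1, 2.1) the arrows circulate counterclockwise. Divergence ≈0, curl about +4 — near-zero divergence with nonzero curl is a vortex.

vortex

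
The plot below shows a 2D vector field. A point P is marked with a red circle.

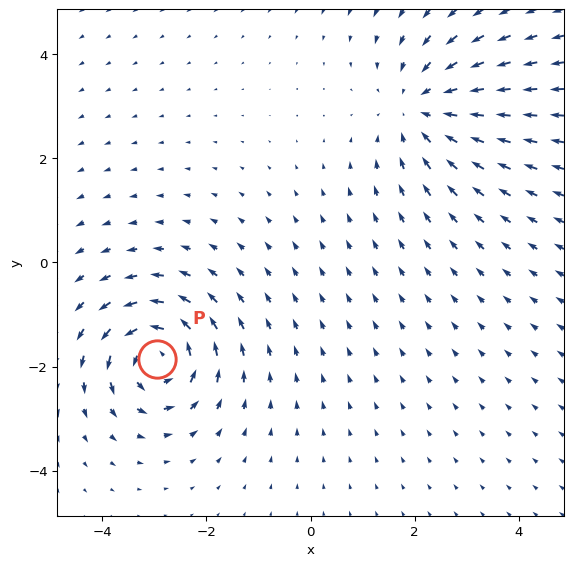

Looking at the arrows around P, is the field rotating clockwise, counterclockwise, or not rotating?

counterclockwise

Near P at (-2.9, -1.8) the arrows circulate counterclockwise. The curl (z-component) there is about +6; positive curl means counterclockwise rotation.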